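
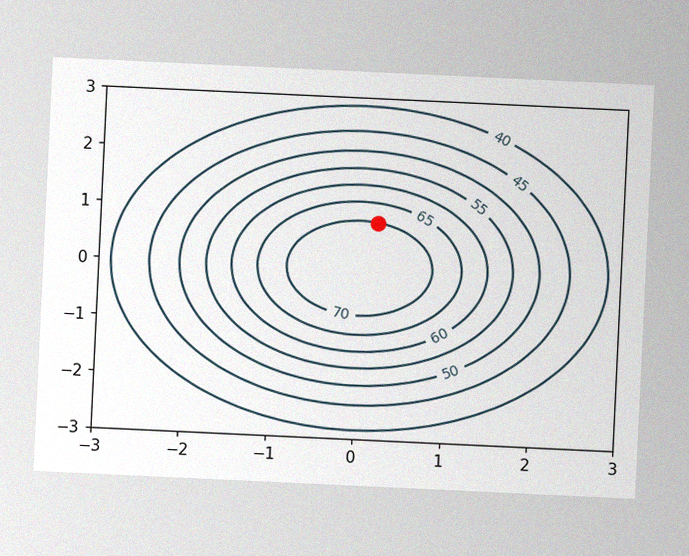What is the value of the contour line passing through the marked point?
70

The chart is tilted about 3° clockwise, with some photo noise. The marked point sits on the contour labelled 70.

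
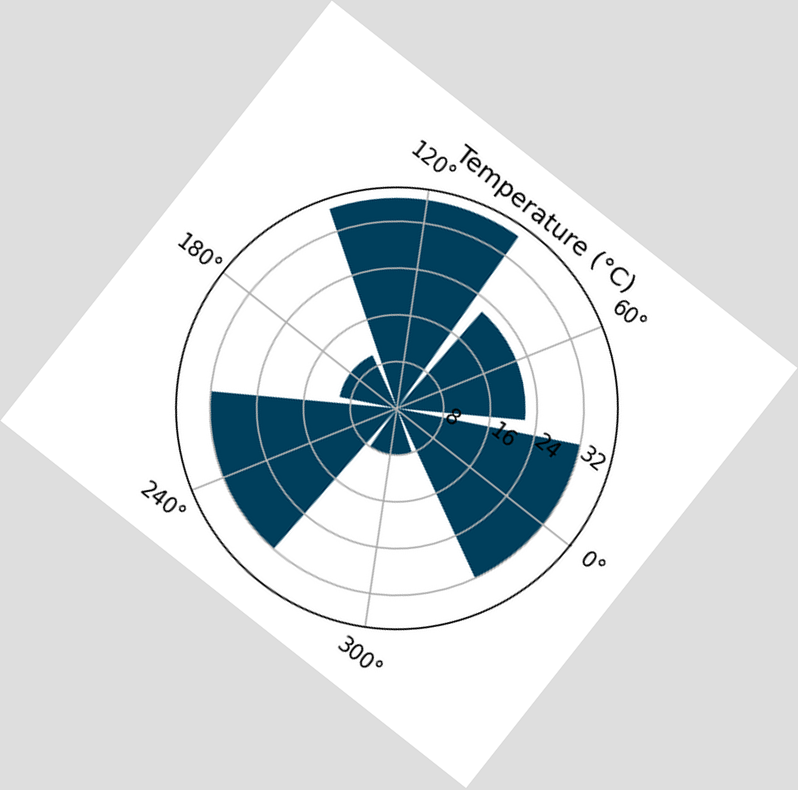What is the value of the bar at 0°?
32°C

The chart is tilted about 38° clockwise. The bar at 0° reaches 32°C on the radial axis.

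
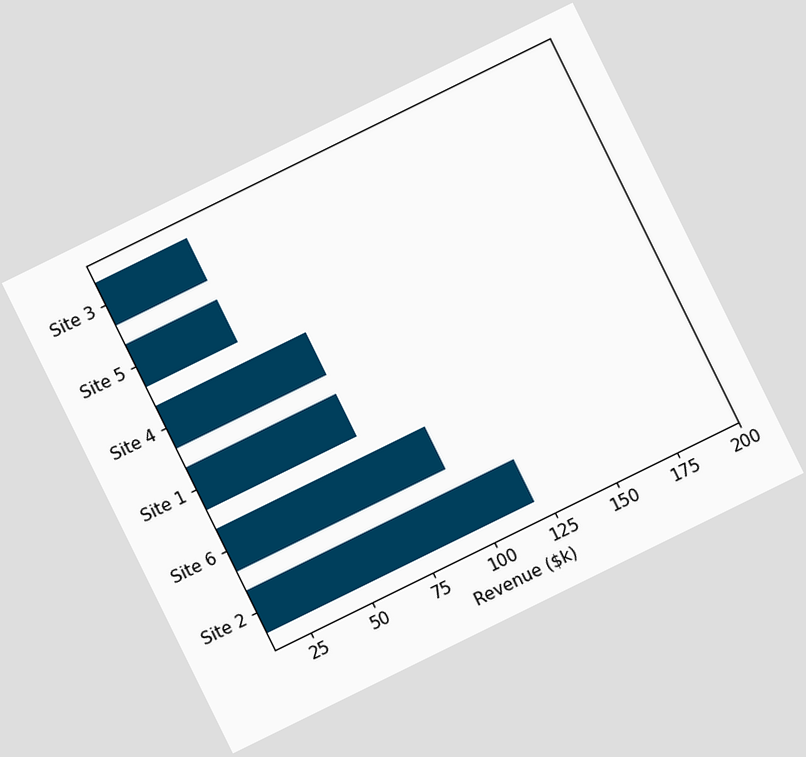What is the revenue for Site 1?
$72k

The chart is tilted about 26° counter-clockwise. Reading along the chart's x-axis, the Site 1 bar reaches $72k.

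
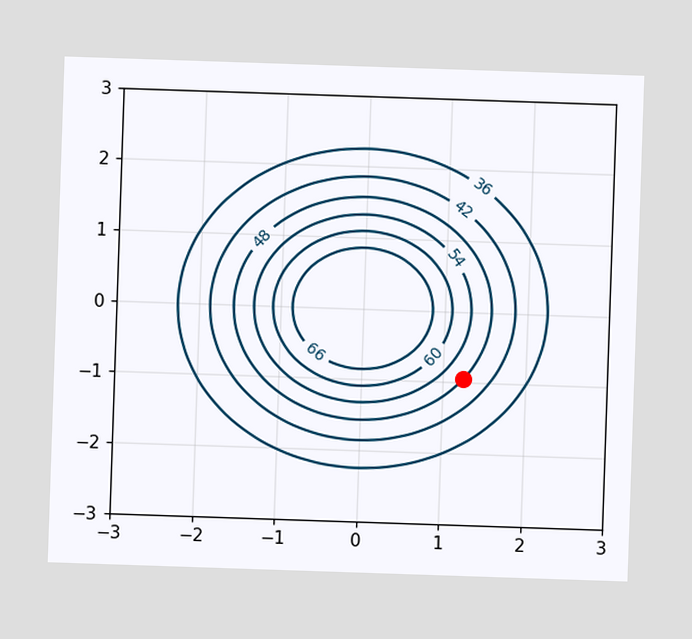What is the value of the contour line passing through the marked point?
48

The marked point sits on the contour labelled 48.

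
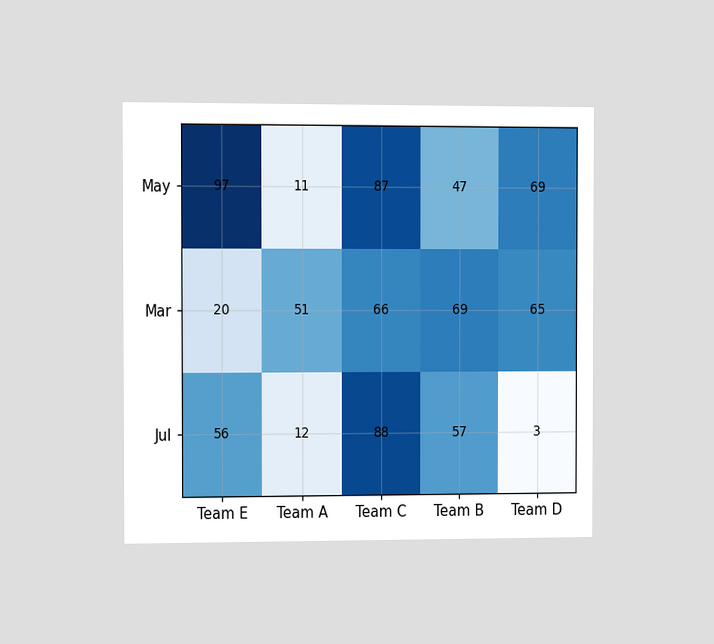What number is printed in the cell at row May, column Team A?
The chart is viewed slightly from the left. The (May, Team A) cell reads 11.

11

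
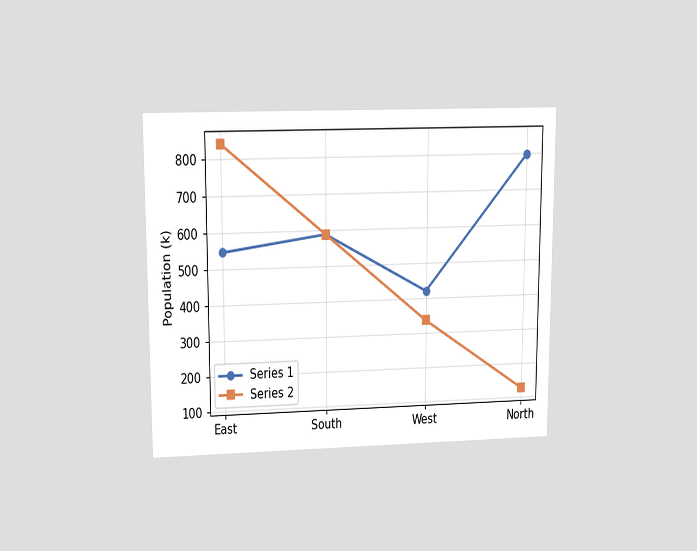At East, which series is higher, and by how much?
Series 2, by 294k

The chart is viewed slightly from above. At East, Series 2 sits above the other line by 294k.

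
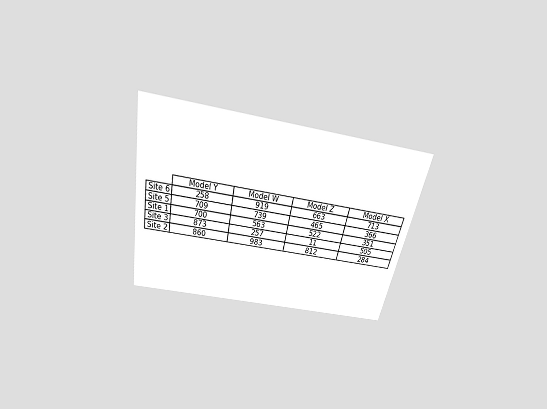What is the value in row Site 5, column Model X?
366

The chart is tilted about 12° clockwise and viewed slightly from above. The (Site 5, Model X) cell reads 366.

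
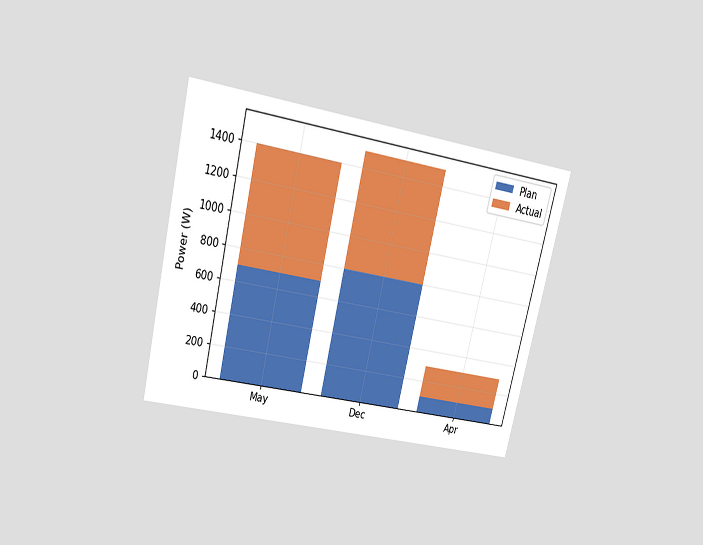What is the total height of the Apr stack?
The chart is tilted about 14° clockwise and viewed slightly from above. The Apr stack's top reaches 300W on the y-axis.

300W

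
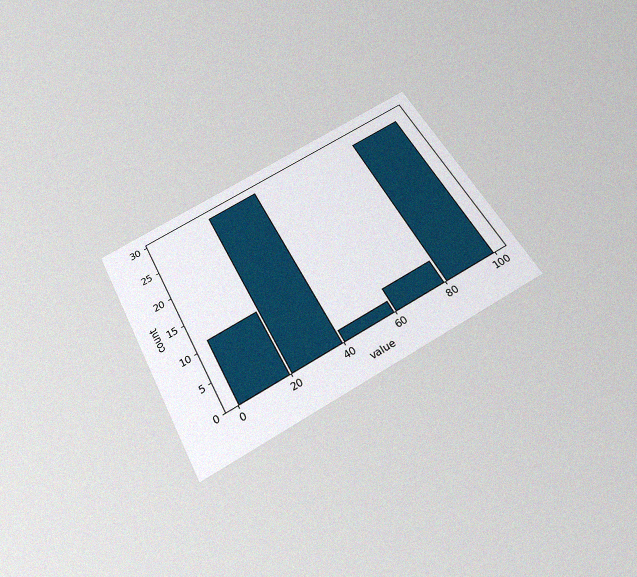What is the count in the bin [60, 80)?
The chart is tilted about 28° counter-clockwise and viewed slightly from below, with some photo noise. The [60, 80) bin has height 4.

4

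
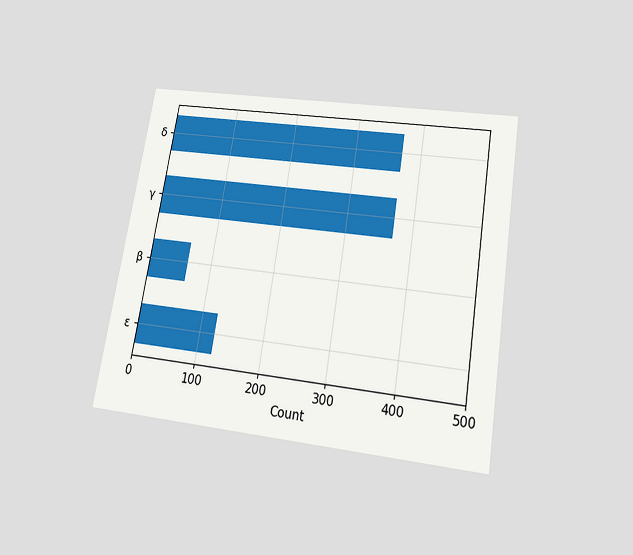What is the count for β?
62

The chart is tilted about 9° clockwise and viewed slightly from below. Reading along the chart's x-axis, the β bar reaches 62.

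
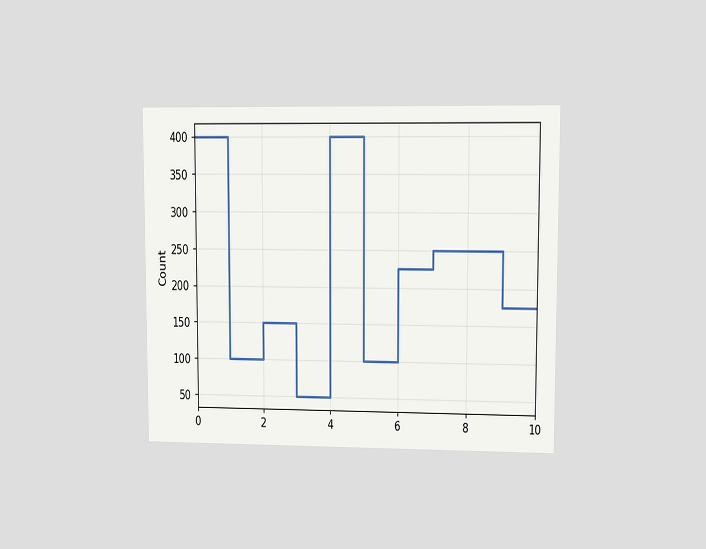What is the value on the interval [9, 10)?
The chart is viewed at a slight angle. On [9, 10) the step sits at 175.

175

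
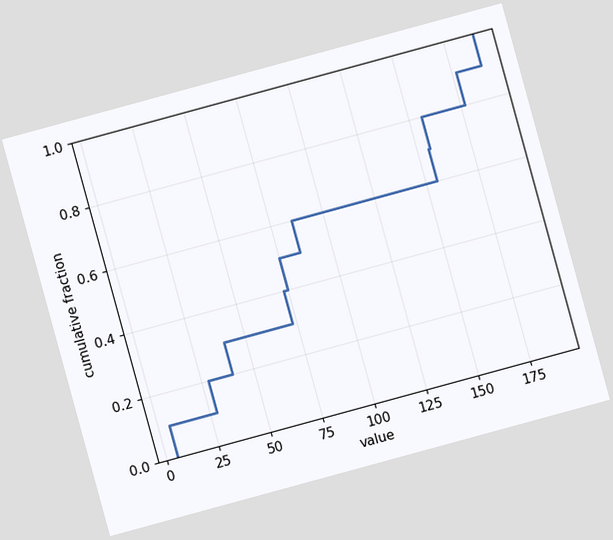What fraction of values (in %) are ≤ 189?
100%

The chart is tilted about 15° counter-clockwise. At x=189 the ECDF step is at 100%.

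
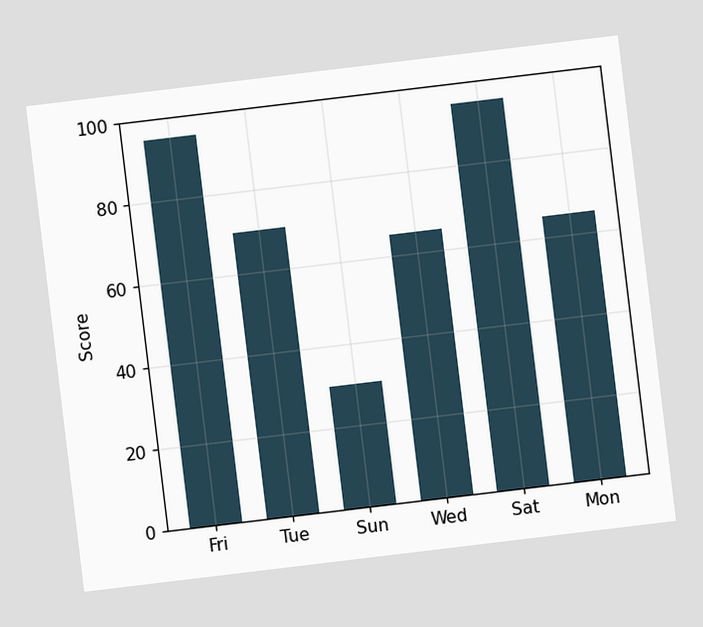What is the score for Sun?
The chart is tilted about 7° counter-clockwise. Reading along the chart's y-axis, the Sun bar reaches 30.

30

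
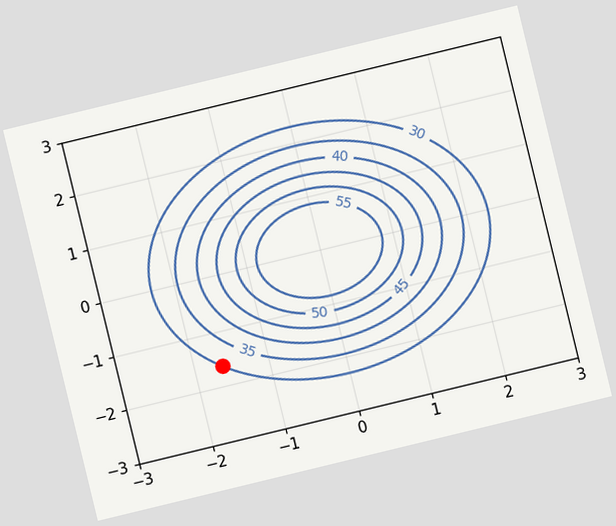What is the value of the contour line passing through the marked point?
The chart is tilted about 14° counter-clockwise. The marked point sits on the contour labelled 30.

30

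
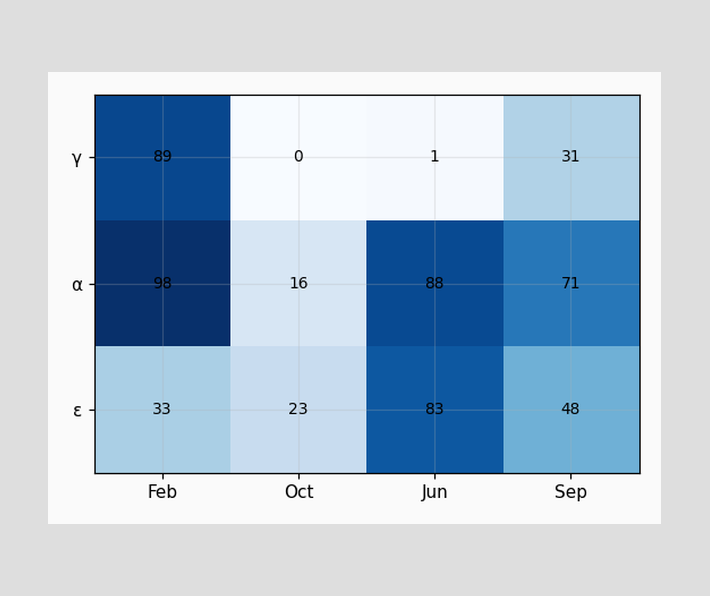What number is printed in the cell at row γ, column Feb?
The (γ, Feb) cell reads 89.

89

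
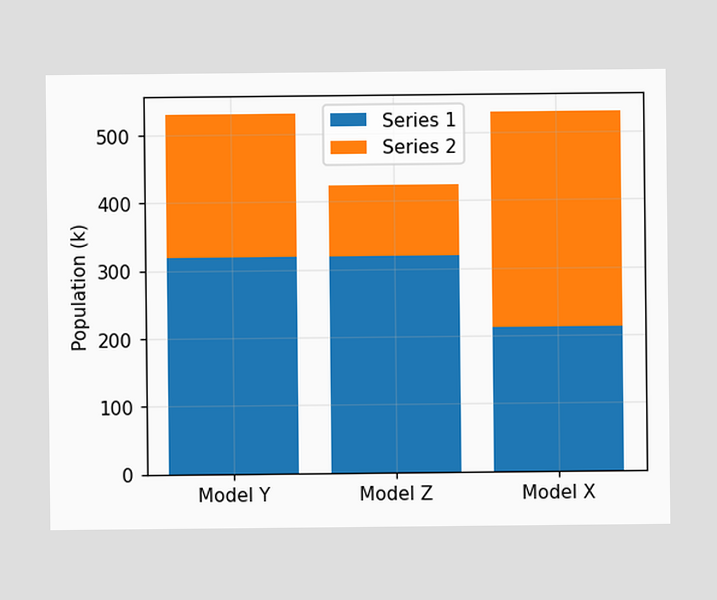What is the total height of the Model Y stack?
530k

The Model Y stack's top reaches 530k on the y-axis.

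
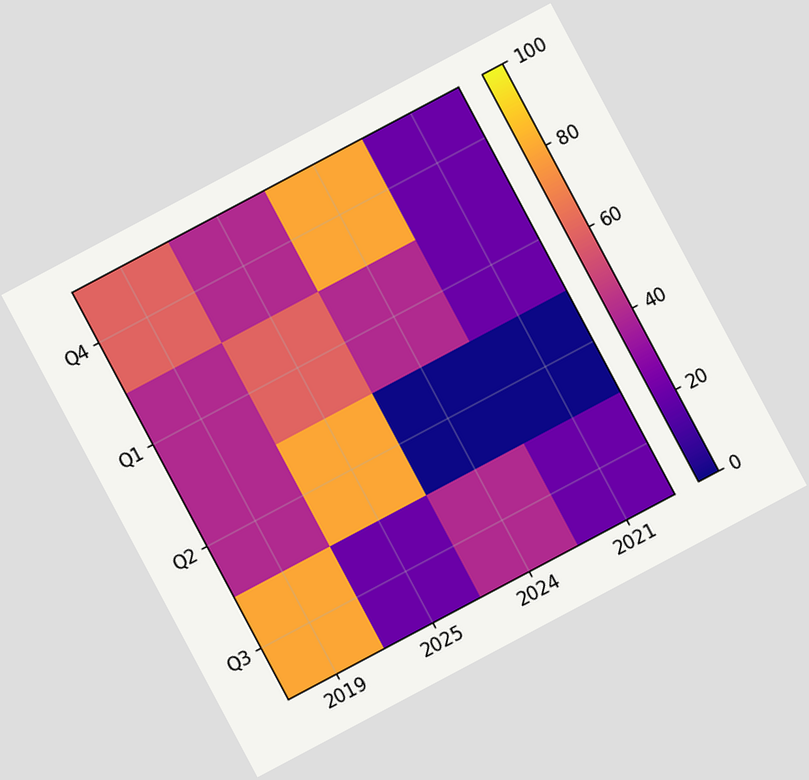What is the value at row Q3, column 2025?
20

The chart is tilted about 28° counter-clockwise. Matching cell (Q3, 2025) against the colorbar gives 20.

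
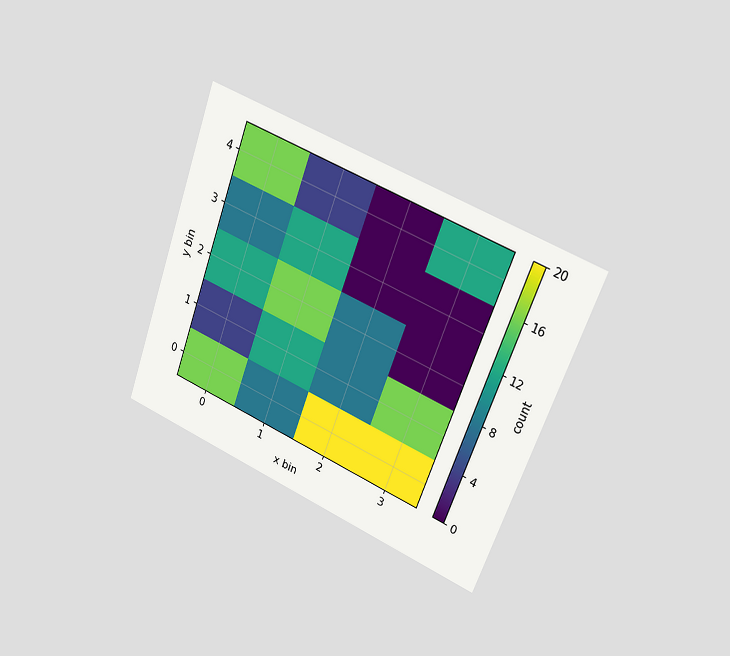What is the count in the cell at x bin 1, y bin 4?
4

The chart is tilted about 20° clockwise and viewed slightly from the right. Matching the cell (1, 4) against the colorbar gives 4.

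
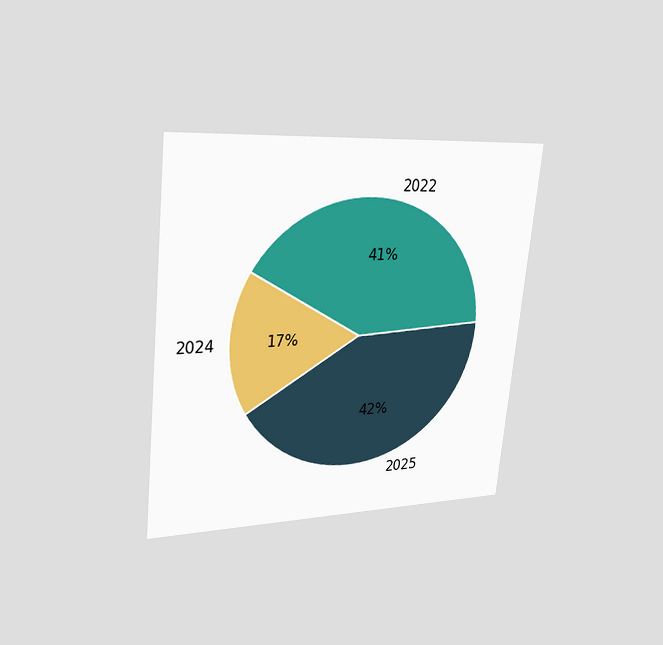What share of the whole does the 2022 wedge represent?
41%

The chart is tilted about 6° clockwise and viewed slightly from the left. The 2022 slice takes up 41% of the pie.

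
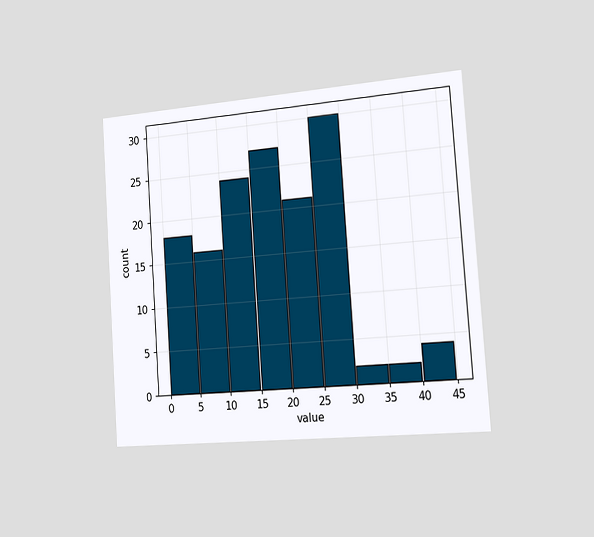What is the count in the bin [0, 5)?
18

The chart is tilted about 4° counter-clockwise and viewed slightly from the right. The [0, 5) bin has height 18.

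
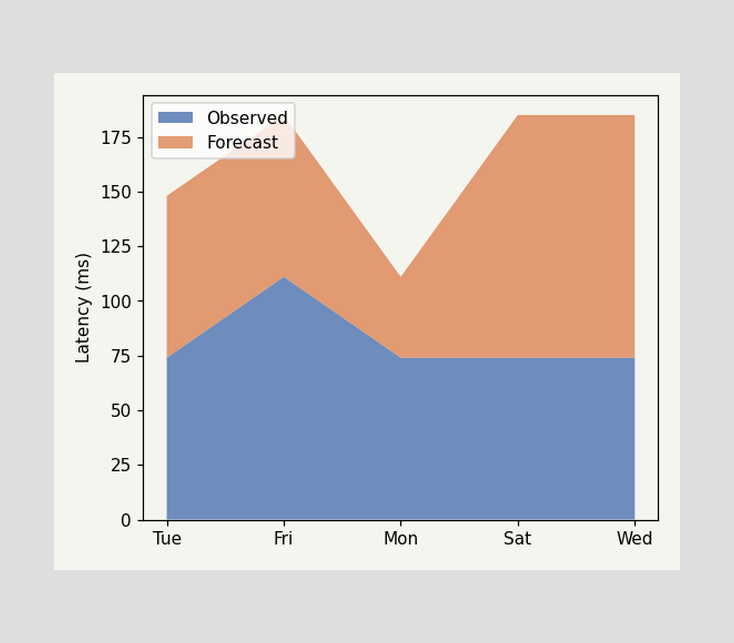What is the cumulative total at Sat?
The stacked total at Sat reaches 185ms.

185ms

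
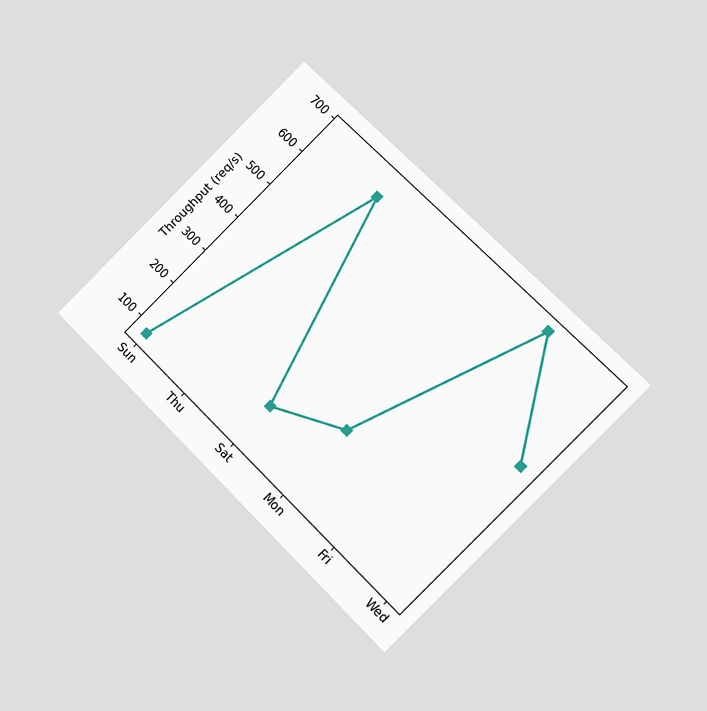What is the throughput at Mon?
240req/s

The chart is tilted about 45° clockwise and viewed at a slight angle. At Mon, the line is at 240req/s.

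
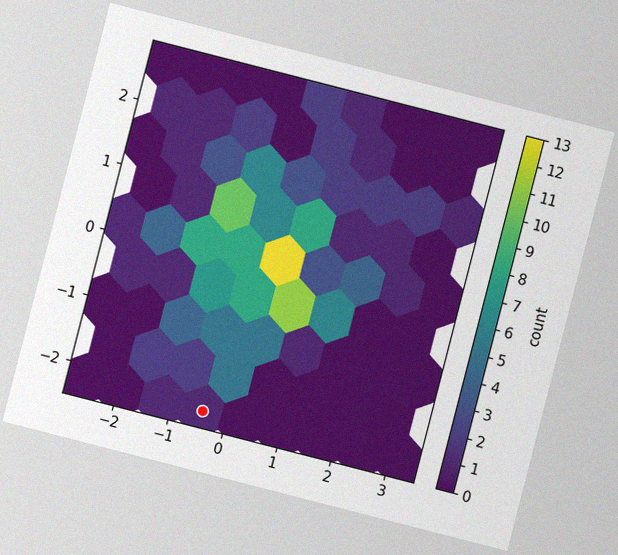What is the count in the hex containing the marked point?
1

The chart is tilted about 14° clockwise, with some photo noise. The marked hex reads 1 on the colorbar.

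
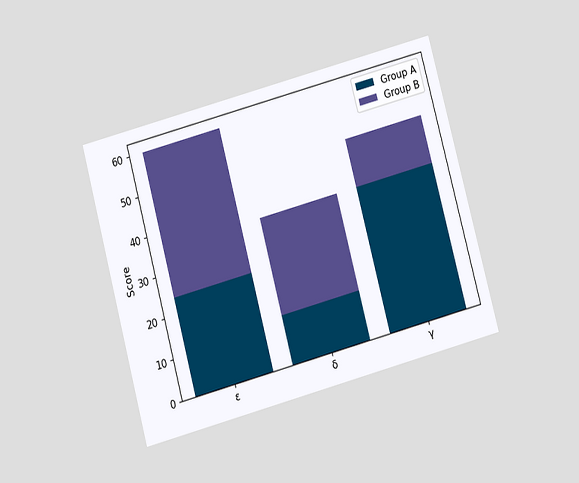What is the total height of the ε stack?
60

The chart is tilted about 15° counter-clockwise and viewed slightly from below. The ε stack's top reaches 60 on the y-axis.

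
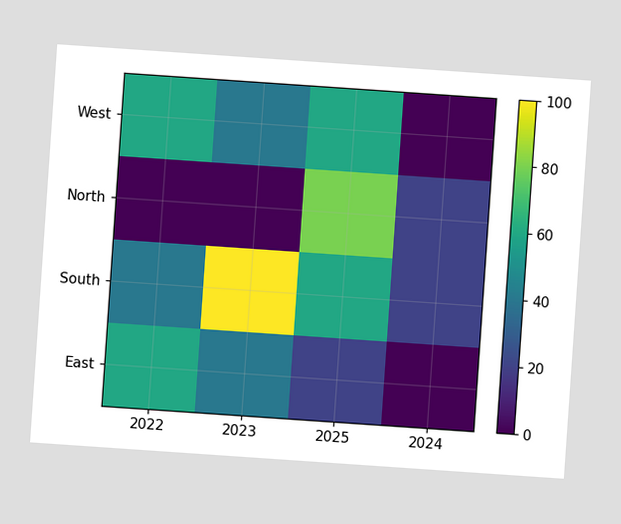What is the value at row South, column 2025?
60

The chart is tilted about 4° clockwise. Matching cell (South, 2025) against the colorbar gives 60.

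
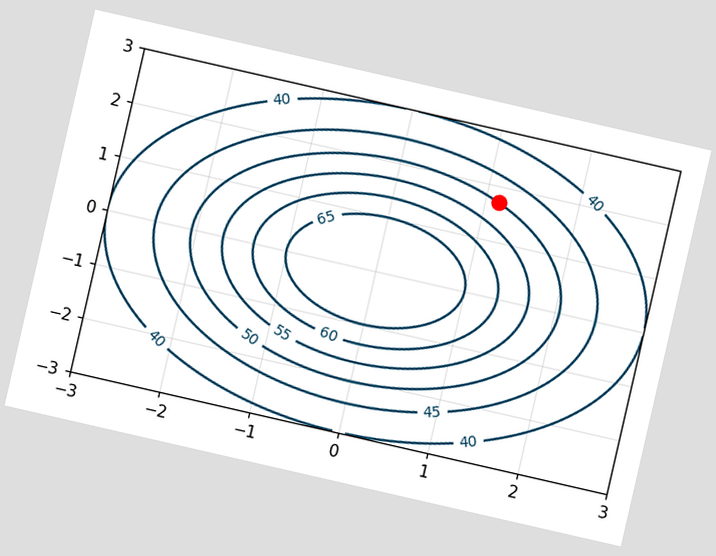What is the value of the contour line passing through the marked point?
50

The chart is tilted about 13° clockwise. The marked point sits on the contour labelled 50.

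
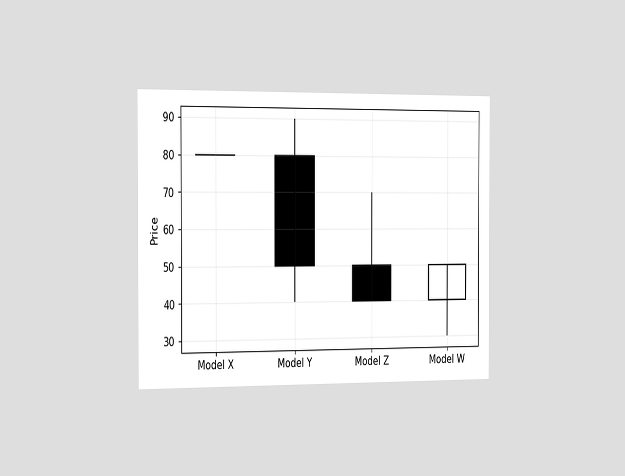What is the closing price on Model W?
50

The chart is viewed slightly from the left. The Model W candle closes at 50.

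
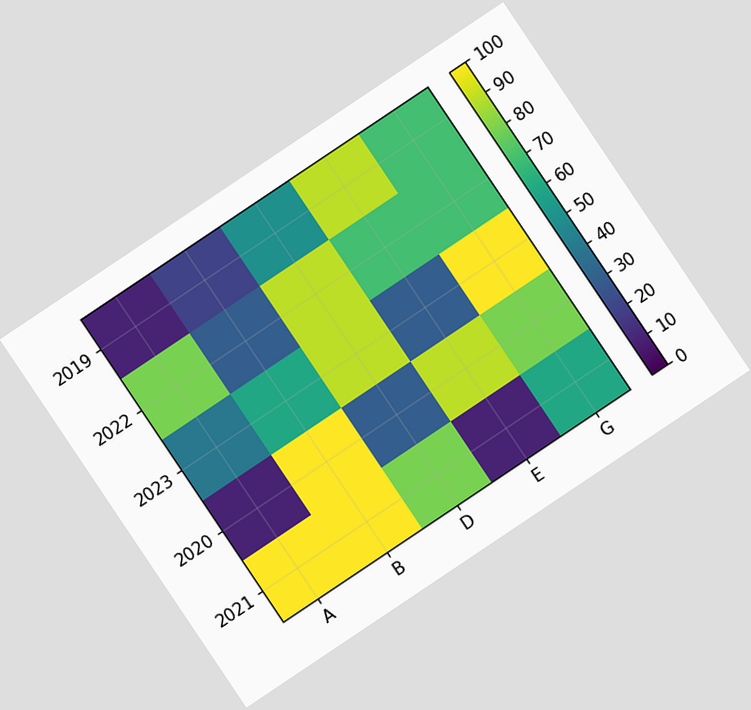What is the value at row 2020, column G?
The chart is tilted about 34° counter-clockwise. Matching cell (2020, G) against the colorbar gives 80.

80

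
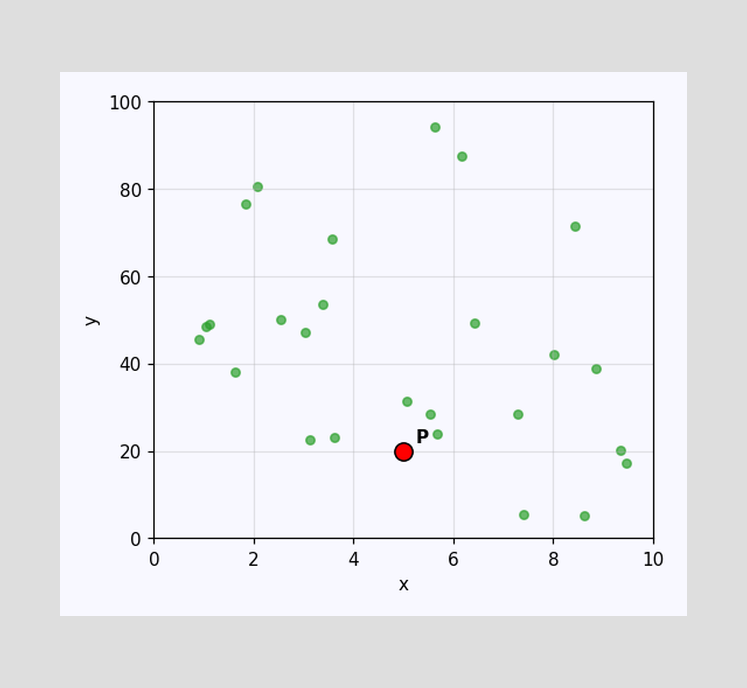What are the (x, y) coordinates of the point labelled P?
(5, 20)

Following the gridlines from P to each axis, P sits at (5, 20).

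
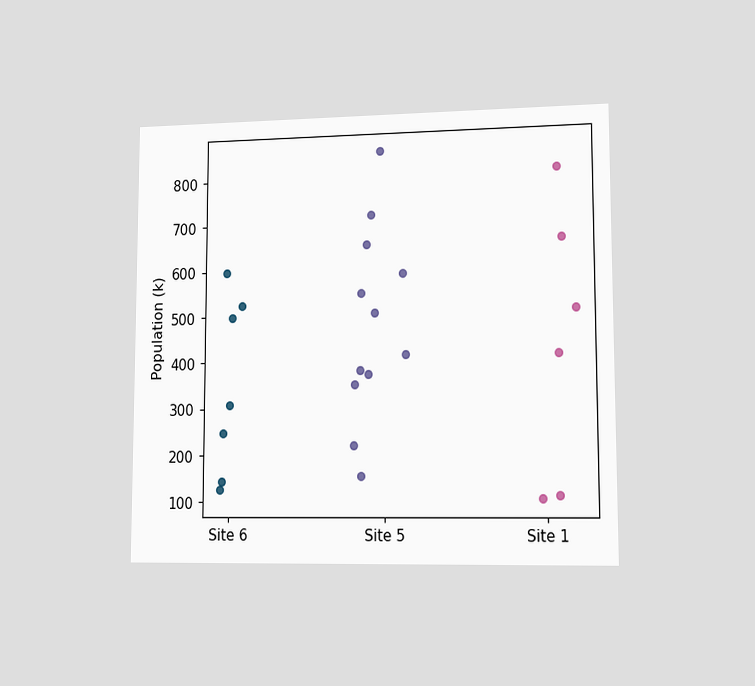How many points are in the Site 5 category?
The chart is viewed slightly from the right. Counting the markers in the Site 5 column gives 12.

12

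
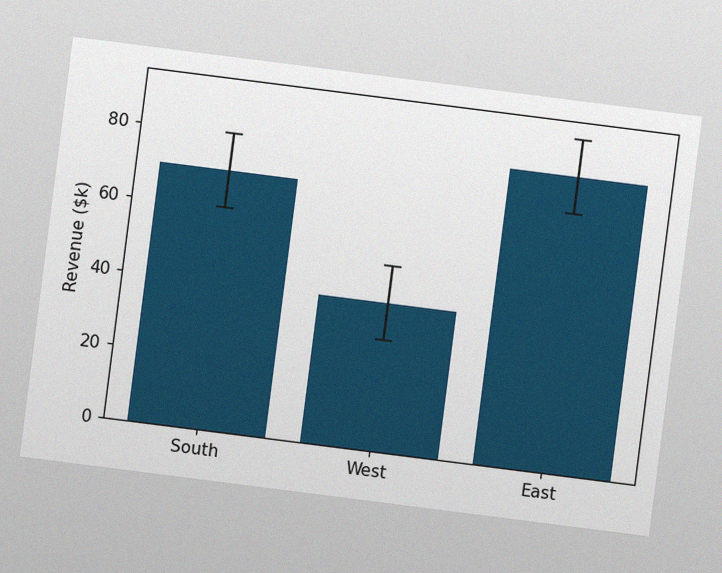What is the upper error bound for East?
$90k

The chart is tilted about 7° clockwise, with some photo noise. The East bar's upper whisker reaches $90k.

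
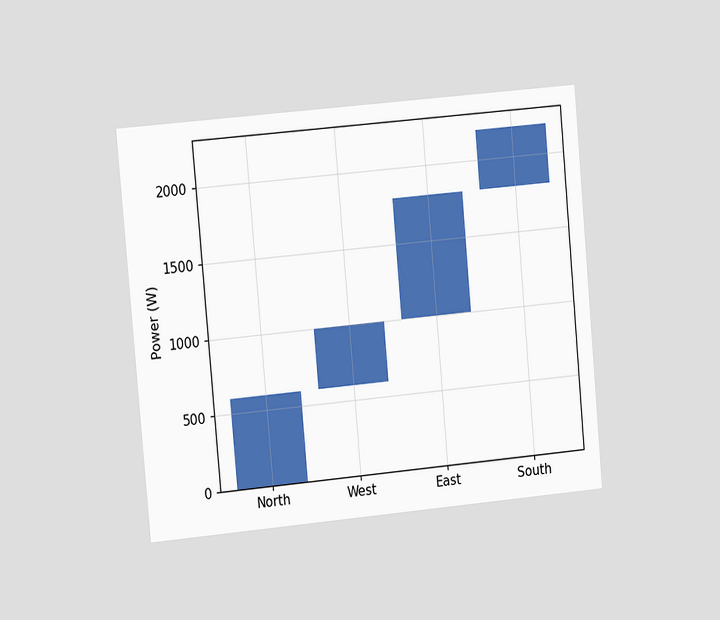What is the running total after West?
The chart is tilted about 5° counter-clockwise and viewed slightly from the left. After West the running total reaches 1000W.

1000W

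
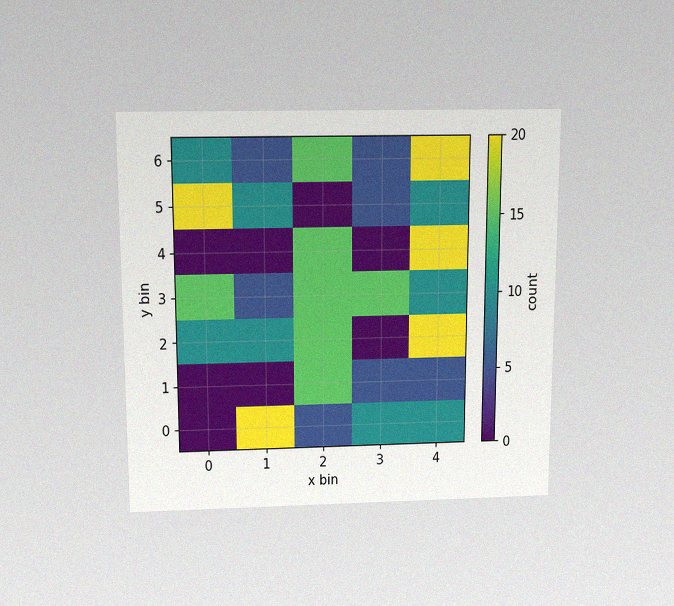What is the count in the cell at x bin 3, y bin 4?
The chart is viewed slightly from above, with some photo noise. Matching the cell (3, 4) against the colorbar gives 0.

0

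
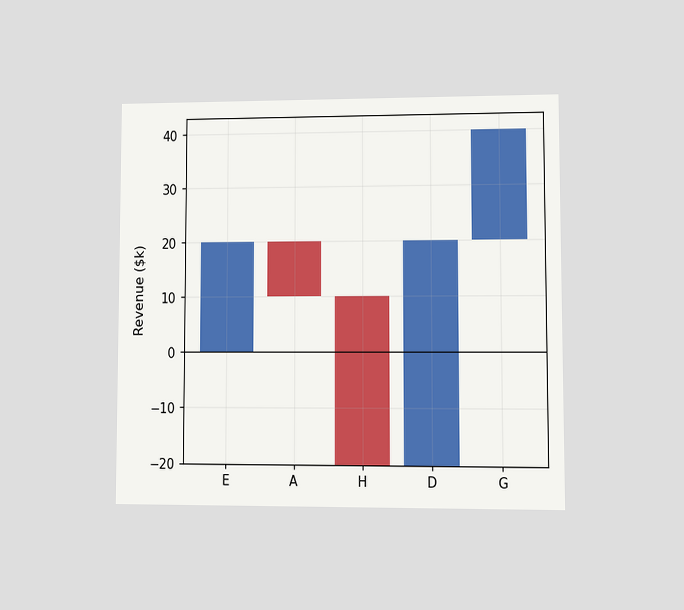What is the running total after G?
$40k

The chart is viewed at a slight angle. After G the running total reaches $40k.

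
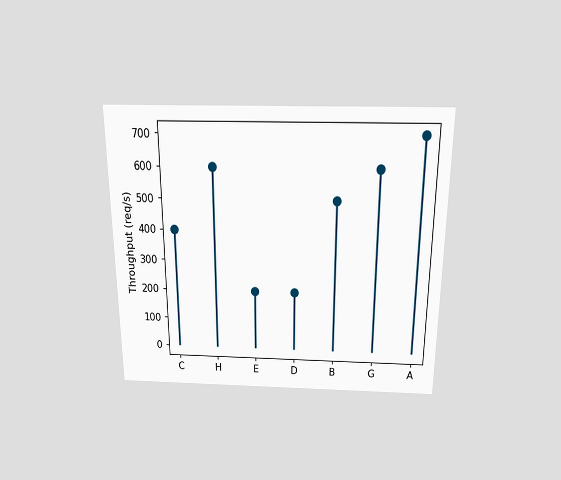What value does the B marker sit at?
500req/s

The chart is viewed slightly from above. The B marker sits at 500req/s.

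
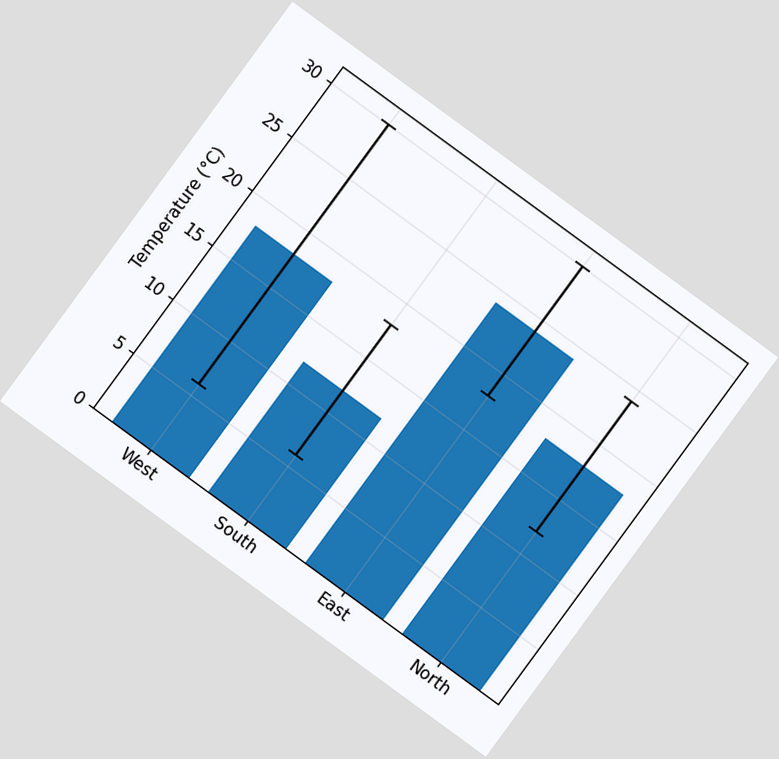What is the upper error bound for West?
30°C

The chart is tilted about 36° clockwise. The West bar's upper whisker reaches 30°C.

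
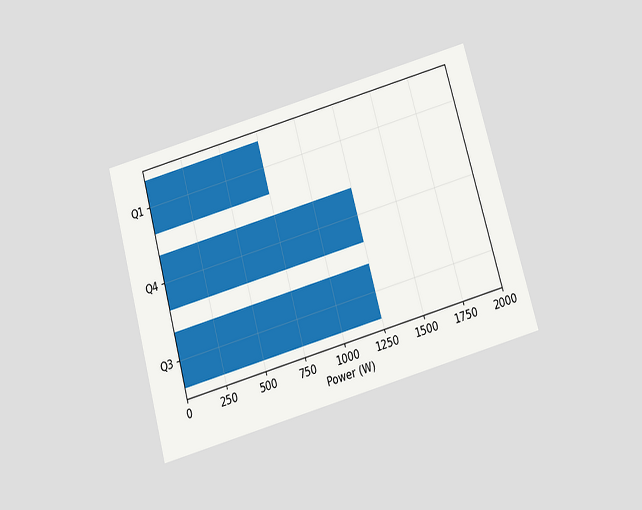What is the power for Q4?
The chart is tilted about 15° counter-clockwise and viewed slightly from below. Reading along the chart's x-axis, the Q4 bar reaches 1250W.

1250W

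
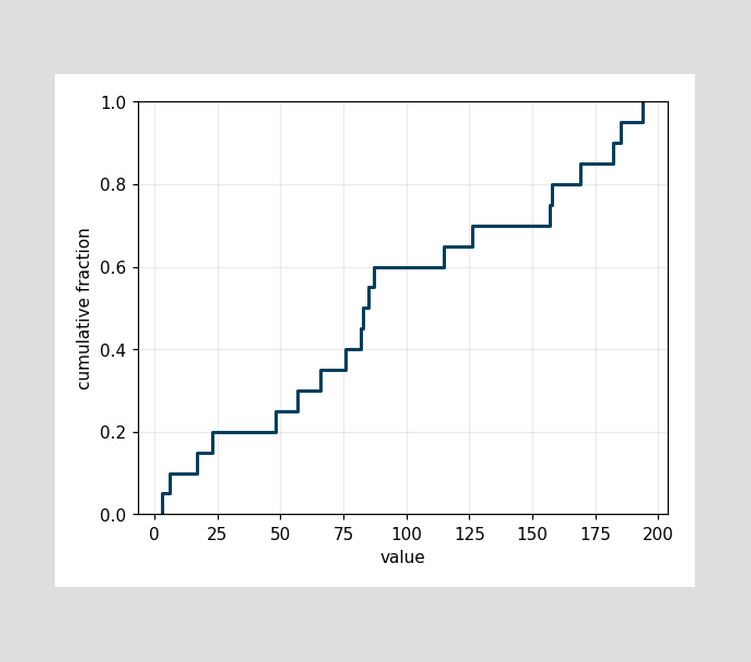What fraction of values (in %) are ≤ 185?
At x=185 the ECDF step is at 95%.

95%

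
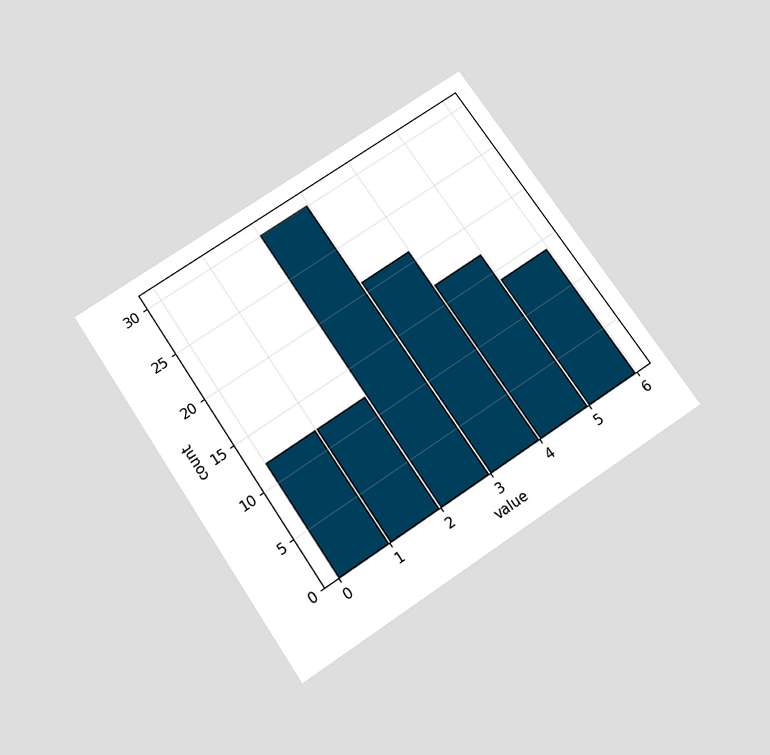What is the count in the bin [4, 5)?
The chart is tilted about 34° counter-clockwise and viewed slightly from below. The [4, 5) bin has height 17.

17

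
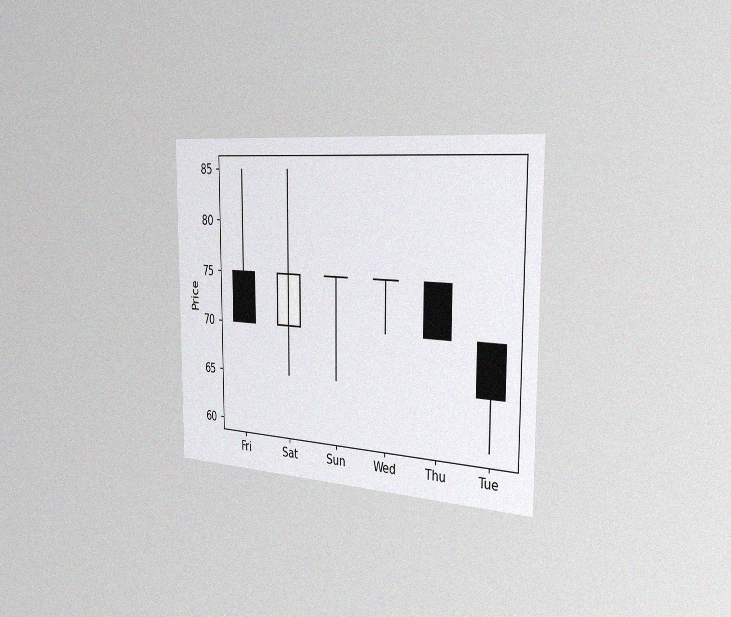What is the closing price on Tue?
65

The chart is viewed slightly from the right, with some photo noise. The Tue candle closes at 65.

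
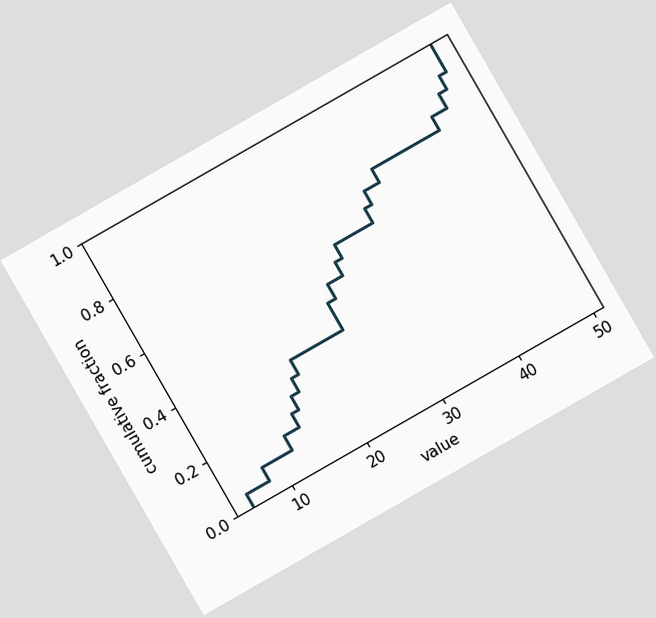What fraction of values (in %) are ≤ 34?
The chart is tilted about 30° counter-clockwise. At x=34 the ECDF step is at 70%.

70%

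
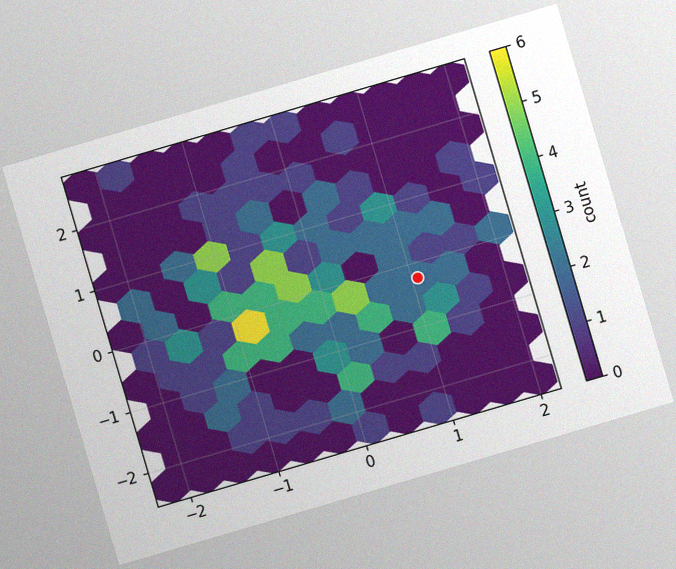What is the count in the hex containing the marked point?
2

The chart is tilted about 16° counter-clockwise, with some photo noise. The marked hex reads 2 on the colorbar.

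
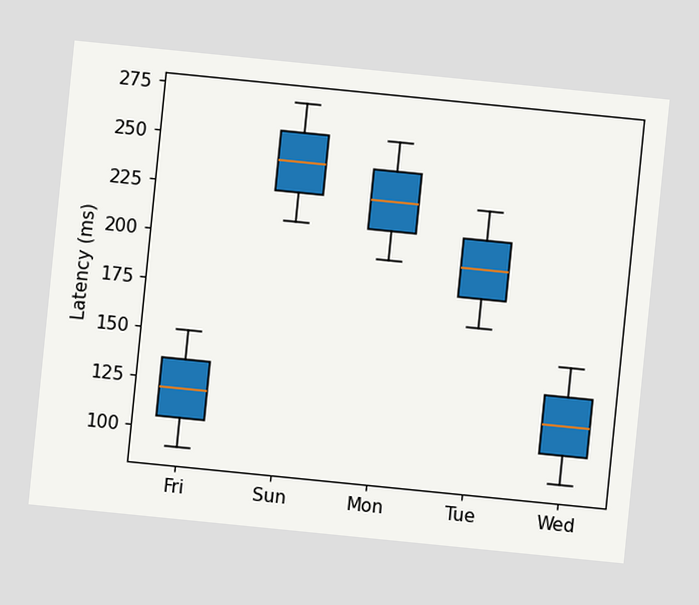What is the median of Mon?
225ms

The chart is tilted about 6° clockwise. The median line in the Mon box sits at 225ms.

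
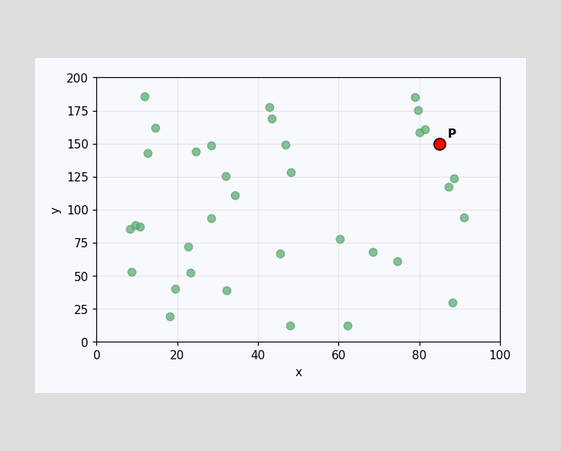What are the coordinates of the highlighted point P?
Following the gridlines from P to each axis, P sits at (85, 150).

(85, 150)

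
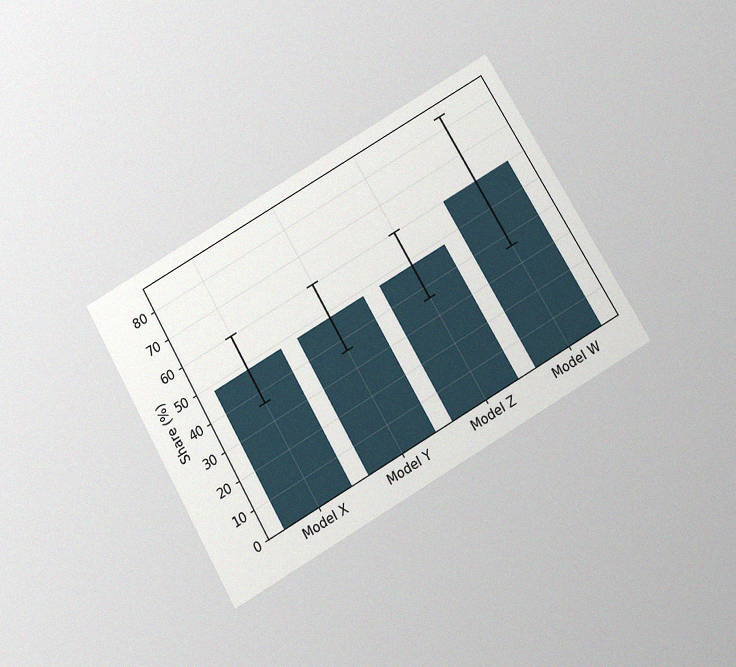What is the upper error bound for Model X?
The chart is tilted about 30° counter-clockwise and viewed slightly from below, with some photo noise. The Model X bar's upper whisker reaches 60%.

60%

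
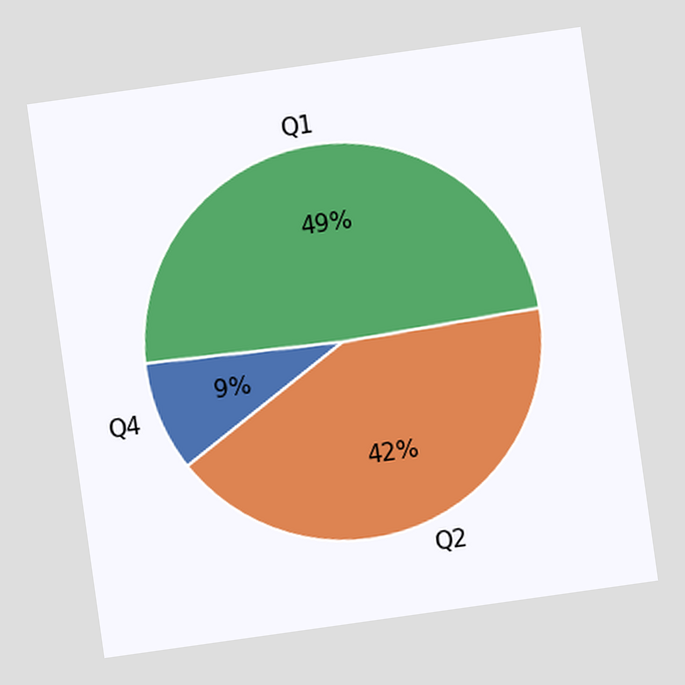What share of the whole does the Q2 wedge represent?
The chart is tilted about 8° counter-clockwise. The Q2 slice takes up 42% of the pie.

42%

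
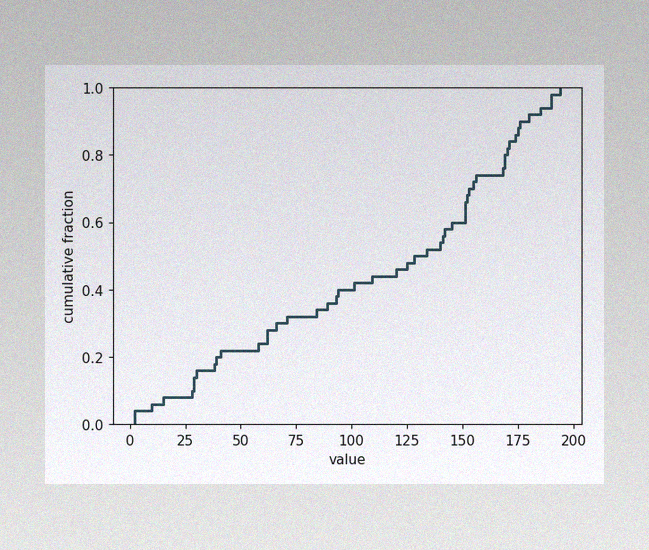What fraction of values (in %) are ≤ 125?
48%

The image has some photo noise and uneven lighting. At x=125 the ECDF step is at 48%.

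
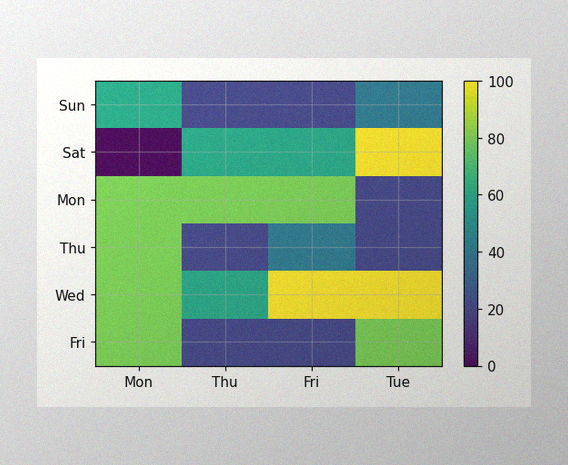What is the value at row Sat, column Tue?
The image has some photo noise and uneven lighting. Matching cell (Sat, Tue) against the colorbar gives 100.

100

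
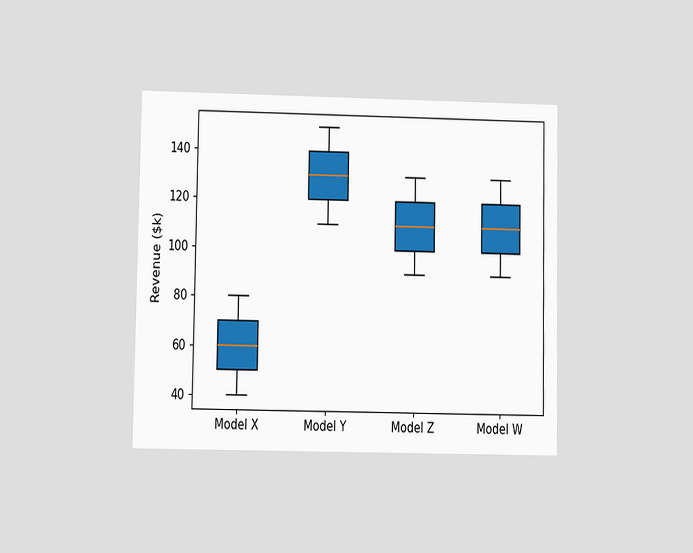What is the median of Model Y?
The chart is viewed at a slight angle. The median line in the Model Y box sits at $130k.

$130k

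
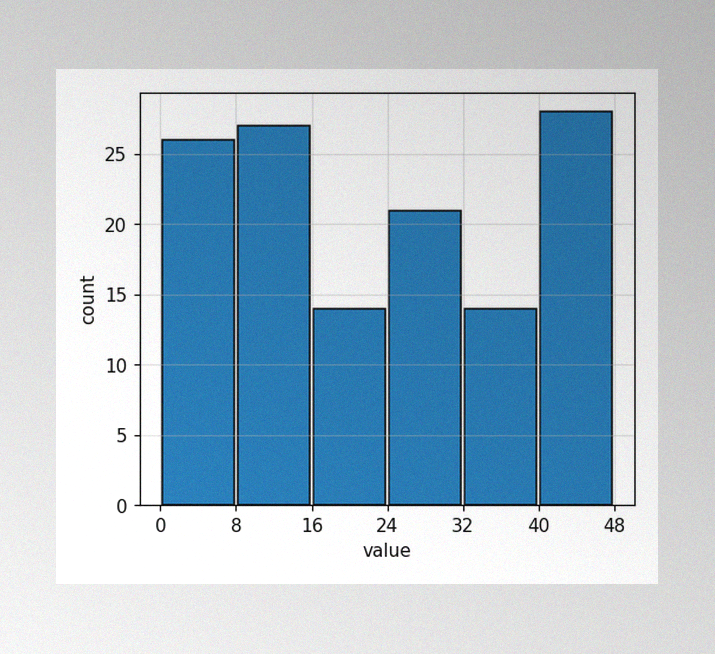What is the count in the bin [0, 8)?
26

The image has some photo noise and uneven lighting. The [0, 8) bin has height 26.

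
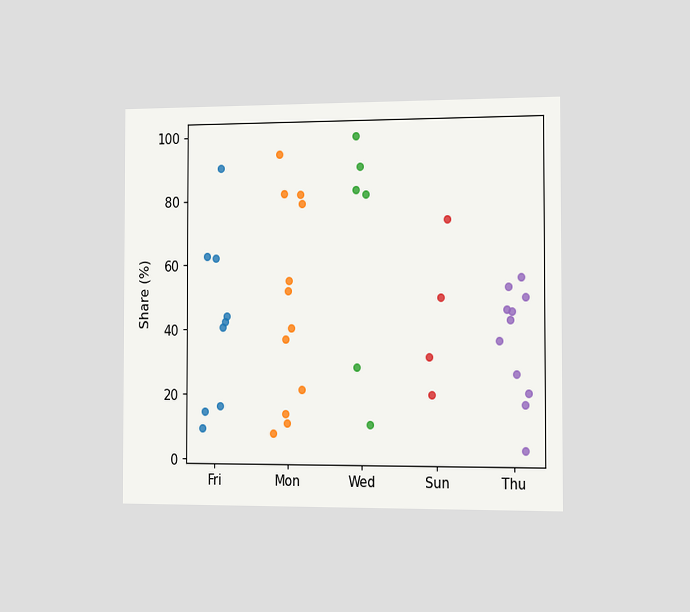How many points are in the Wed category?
The chart is viewed slightly from the right. Counting the markers in the Wed column gives 6.

6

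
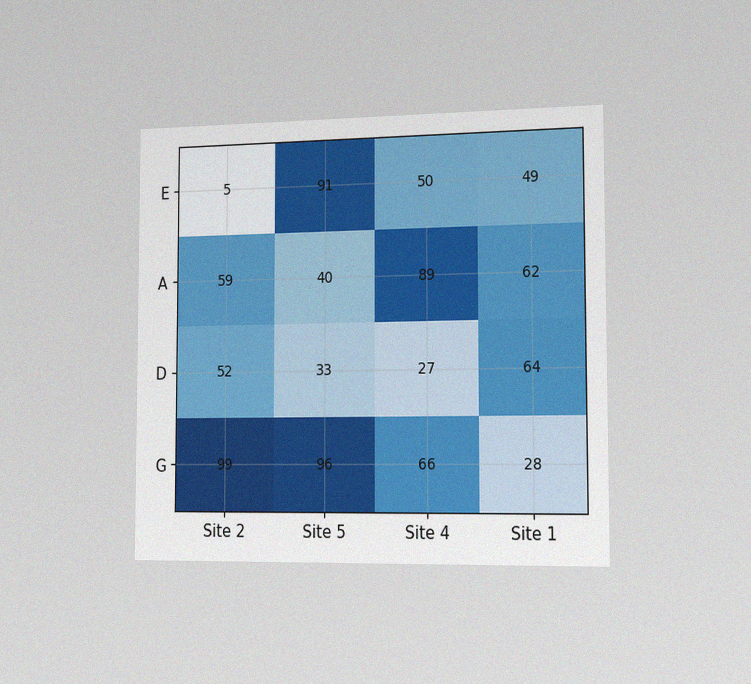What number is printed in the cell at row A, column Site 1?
62

The chart is viewed slightly from the right, with some photo noise. The (A, Site 1) cell reads 62.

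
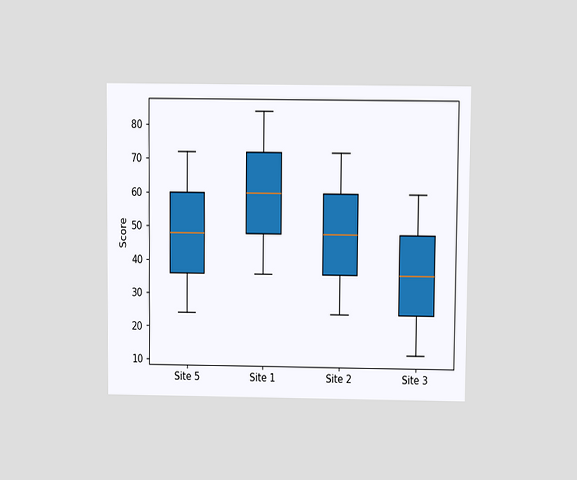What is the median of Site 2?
The chart is viewed slightly from above. The median line in the Site 2 box sits at 48.

48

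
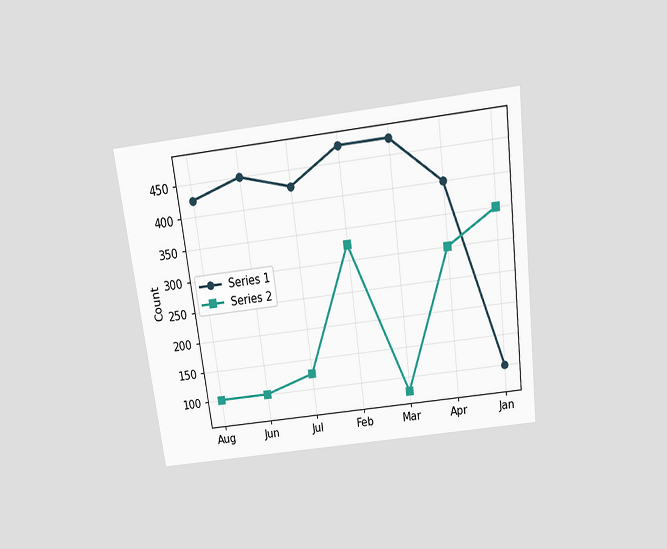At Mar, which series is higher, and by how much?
Series 1, by 400

The chart is tilted about 7° counter-clockwise and viewed slightly from above. At Mar, Series 1 sits above the other line by 400.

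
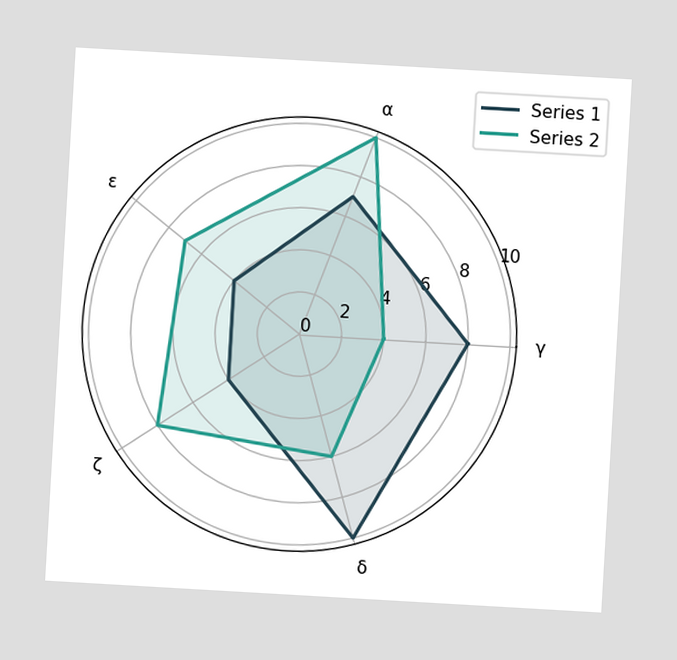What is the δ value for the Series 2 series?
6

The chart is tilted about 3° clockwise. On the δ axis, Series 2 reaches 6.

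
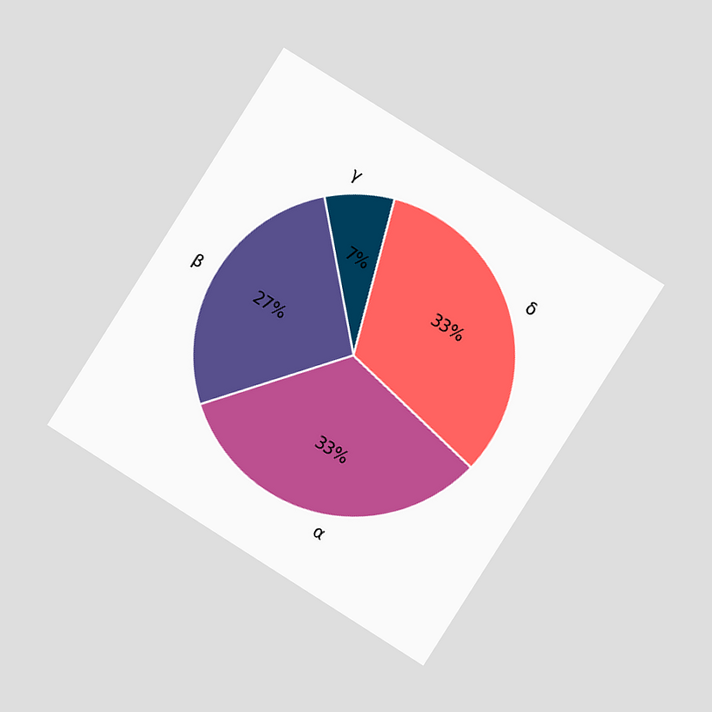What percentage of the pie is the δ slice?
33%

The chart is tilted about 32° clockwise and viewed slightly from the right. The δ slice takes up 33% of the pie.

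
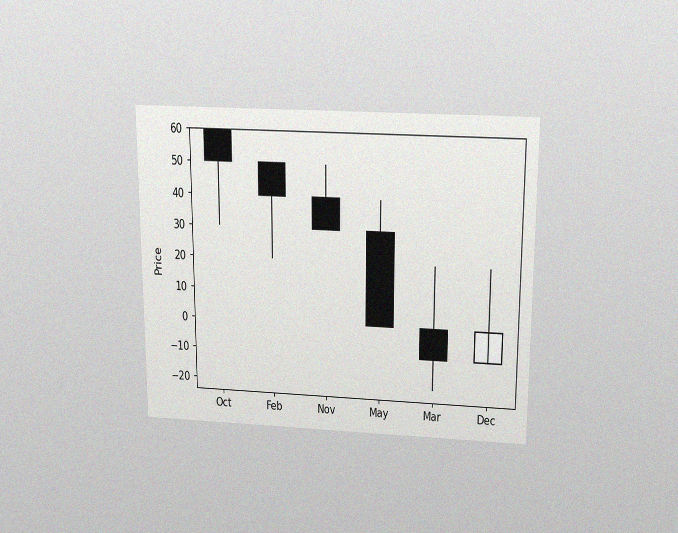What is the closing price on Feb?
The chart is viewed slightly from above, with some photo noise. The Feb candle closes at 40.

40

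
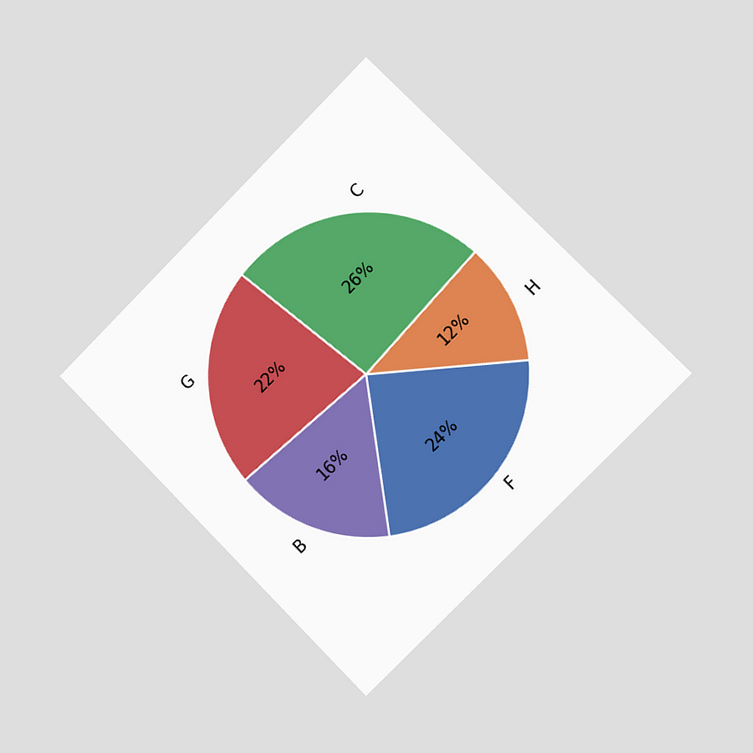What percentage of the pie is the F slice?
24%

The chart is tilted about 45° counter-clockwise and viewed slightly from the right. The F slice takes up 24% of the pie.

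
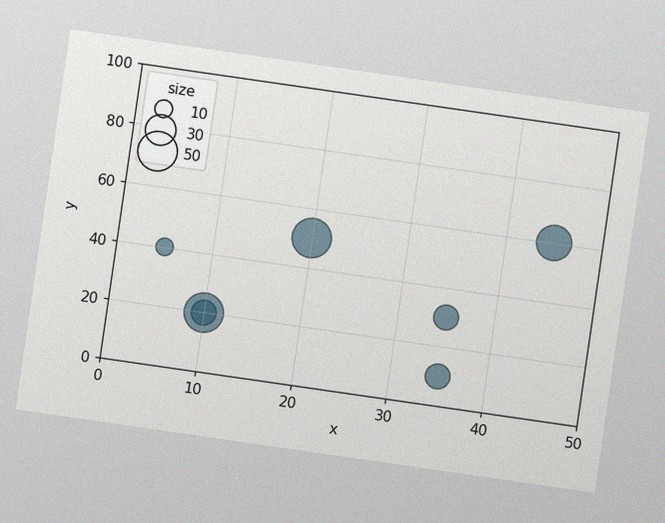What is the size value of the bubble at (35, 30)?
20

The chart is tilted about 8° clockwise, with some photo noise. Matching the bubble at (35, 30) against the size legend gives 20.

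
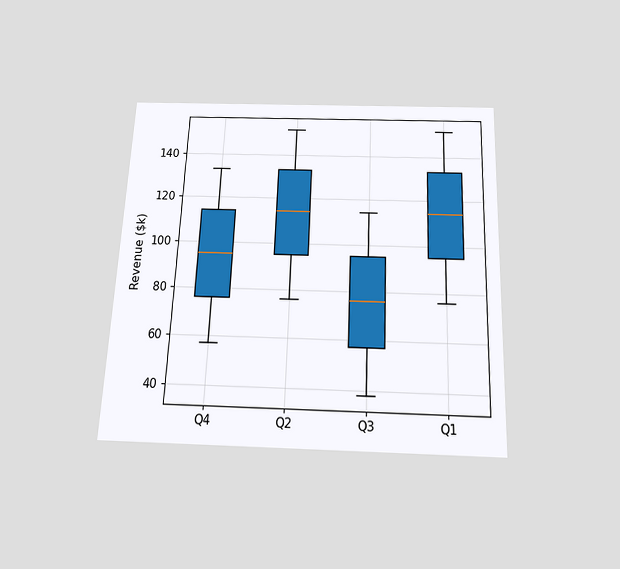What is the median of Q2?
$114k

The chart is tilted about 2° clockwise and viewed slightly from below. The median line in the Q2 box sits at $114k.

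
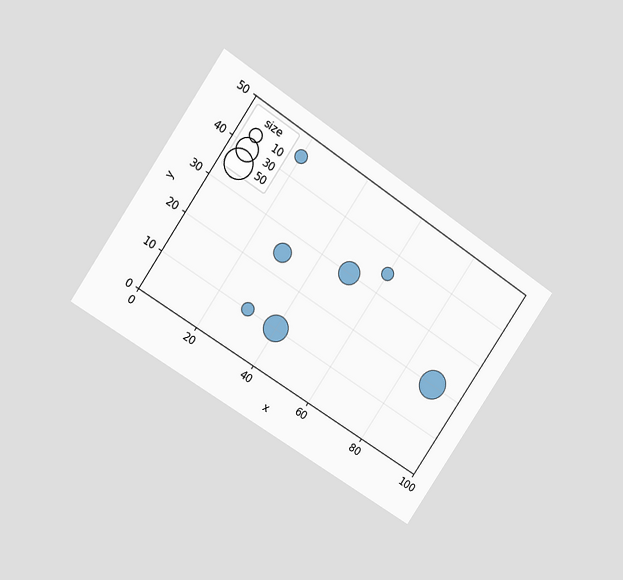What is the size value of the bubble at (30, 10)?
The chart is tilted about 34° clockwise and viewed at a slight angle. Matching the bubble at (30, 10) against the size legend gives 10.

10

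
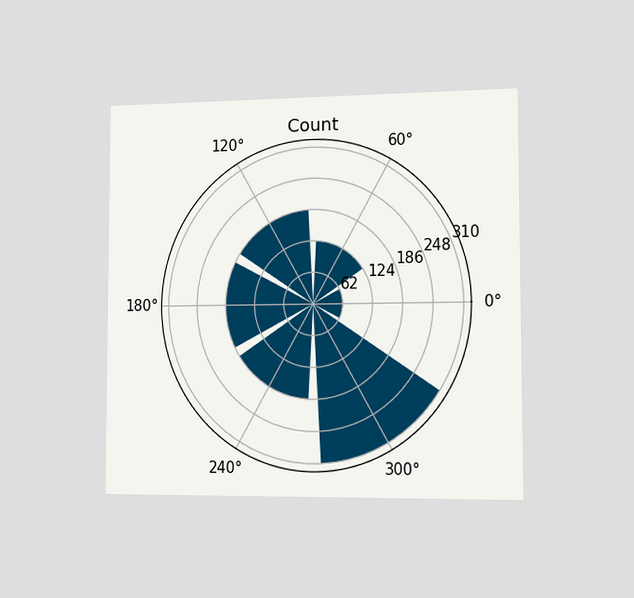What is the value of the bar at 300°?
The chart is viewed slightly from the right. The bar at 300° reaches 310 on the radial axis.

310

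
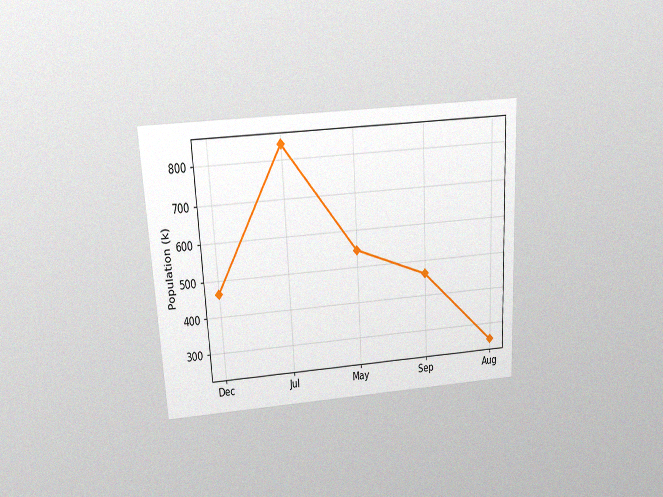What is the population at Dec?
The chart is tilted about 3° counter-clockwise and viewed slightly from above, with some photo noise. At Dec, the line is at 462k.

462k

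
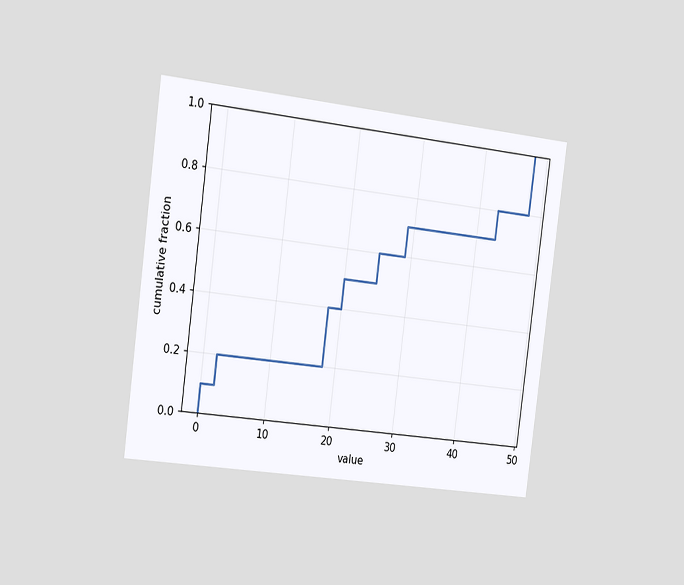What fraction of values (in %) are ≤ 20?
50%

The chart is tilted about 7° clockwise and viewed slightly from the left. At x=20 the ECDF step is at 50%.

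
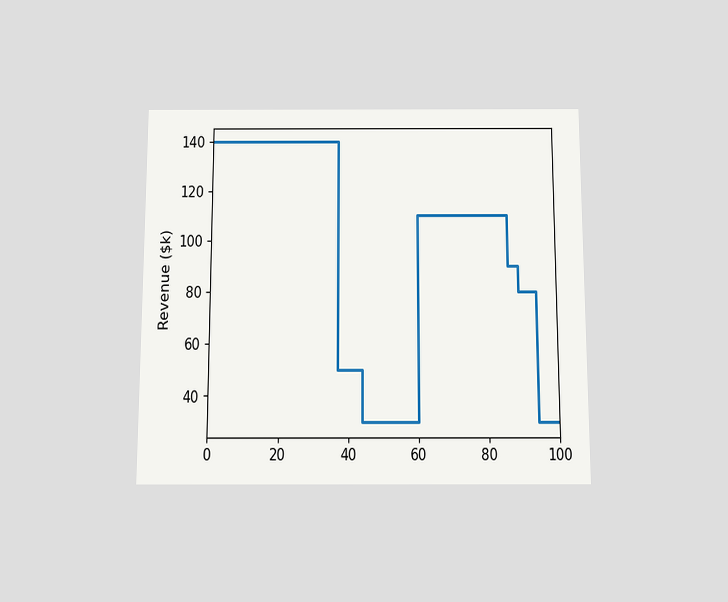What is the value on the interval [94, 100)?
The chart is viewed slightly from below. On [94, 100) the step sits at $30k.

$30k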